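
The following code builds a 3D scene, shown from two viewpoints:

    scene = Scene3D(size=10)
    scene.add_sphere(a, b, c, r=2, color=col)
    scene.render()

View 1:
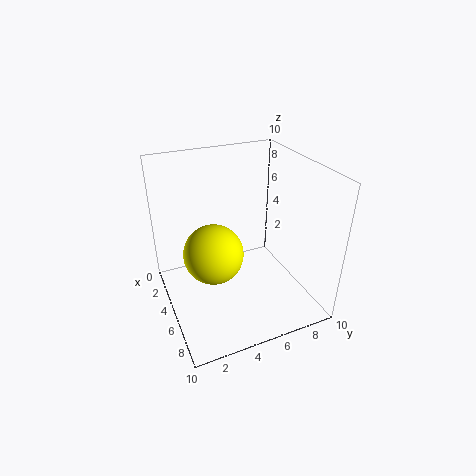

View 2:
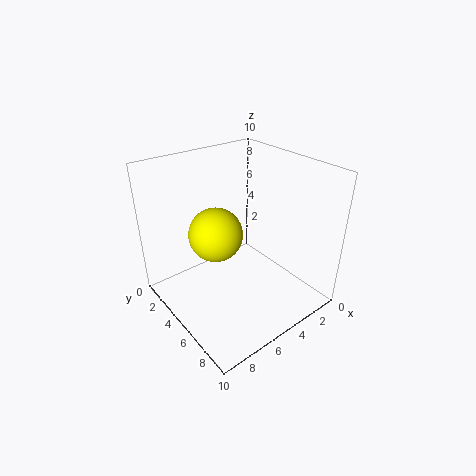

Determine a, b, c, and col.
a = 5.5
b = 3
c = 4.5
col = 'yellow'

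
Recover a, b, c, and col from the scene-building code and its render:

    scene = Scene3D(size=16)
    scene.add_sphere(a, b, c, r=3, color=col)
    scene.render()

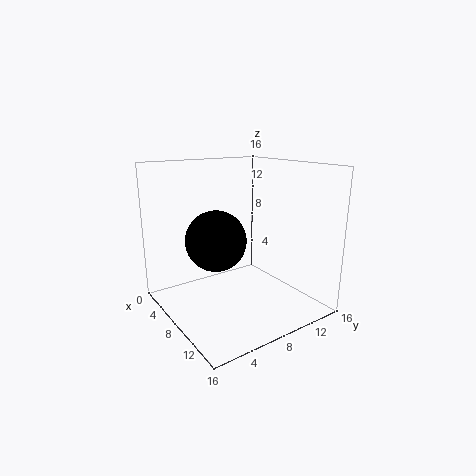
a = 10
b = 4
c = 9
col = 'black'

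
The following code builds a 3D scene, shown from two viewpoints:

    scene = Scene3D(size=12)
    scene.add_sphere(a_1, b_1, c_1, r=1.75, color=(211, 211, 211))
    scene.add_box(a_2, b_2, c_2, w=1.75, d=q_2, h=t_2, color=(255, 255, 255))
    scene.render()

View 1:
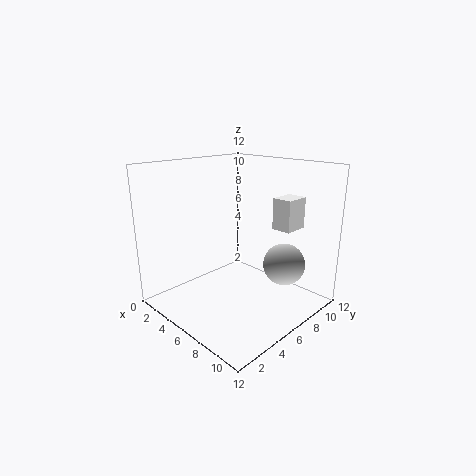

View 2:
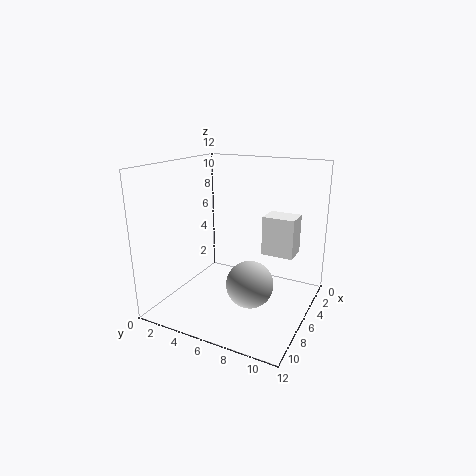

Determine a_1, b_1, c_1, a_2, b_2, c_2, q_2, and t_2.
a_1 = 9, b_1 = 8.5, c_1 = 3.75, a_2 = 7, b_2 = 9.25, c_2 = 6.25, q_2 = 2.25, t_2 = 2.75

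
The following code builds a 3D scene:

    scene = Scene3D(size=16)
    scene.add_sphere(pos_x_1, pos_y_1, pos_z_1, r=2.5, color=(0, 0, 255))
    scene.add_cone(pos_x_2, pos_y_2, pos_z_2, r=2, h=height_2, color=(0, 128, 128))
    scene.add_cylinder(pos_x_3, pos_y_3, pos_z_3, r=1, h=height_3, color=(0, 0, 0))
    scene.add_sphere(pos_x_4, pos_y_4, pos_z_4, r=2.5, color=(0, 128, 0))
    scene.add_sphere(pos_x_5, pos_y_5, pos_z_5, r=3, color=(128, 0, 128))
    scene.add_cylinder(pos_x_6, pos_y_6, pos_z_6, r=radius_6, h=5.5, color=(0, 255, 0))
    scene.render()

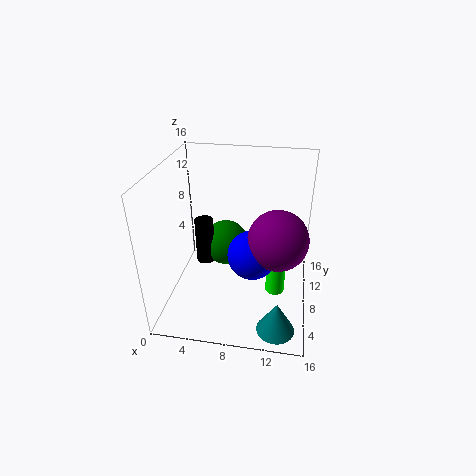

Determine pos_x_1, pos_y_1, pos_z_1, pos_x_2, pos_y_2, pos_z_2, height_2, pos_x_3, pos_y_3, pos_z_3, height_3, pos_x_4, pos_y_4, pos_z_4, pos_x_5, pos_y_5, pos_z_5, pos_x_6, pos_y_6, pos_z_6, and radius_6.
pos_x_1 = 10; pos_y_1 = 5; pos_z_1 = 8; pos_x_2 = 13; pos_y_2 = 2.5; pos_z_2 = 0.5; height_2 = 3.5; pos_x_3 = 4.5; pos_y_3 = 7; pos_z_3 = 5.5; height_3 = 5; pos_x_4 = 6.5; pos_y_4 = 8.5; pos_z_4 = 7; pos_x_5 = 12.5; pos_y_5 = 5; pos_z_5 = 10; pos_x_6 = 12.5; pos_y_6 = 5.5; pos_z_6 = 3.5; radius_6 = 1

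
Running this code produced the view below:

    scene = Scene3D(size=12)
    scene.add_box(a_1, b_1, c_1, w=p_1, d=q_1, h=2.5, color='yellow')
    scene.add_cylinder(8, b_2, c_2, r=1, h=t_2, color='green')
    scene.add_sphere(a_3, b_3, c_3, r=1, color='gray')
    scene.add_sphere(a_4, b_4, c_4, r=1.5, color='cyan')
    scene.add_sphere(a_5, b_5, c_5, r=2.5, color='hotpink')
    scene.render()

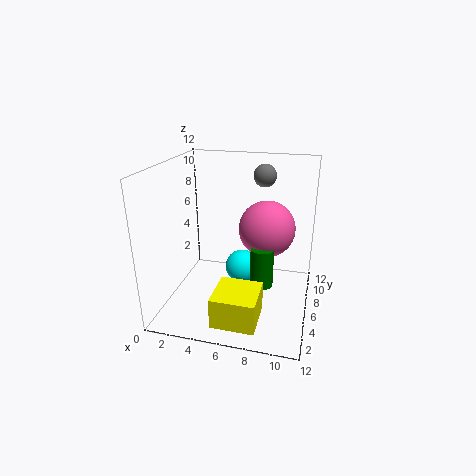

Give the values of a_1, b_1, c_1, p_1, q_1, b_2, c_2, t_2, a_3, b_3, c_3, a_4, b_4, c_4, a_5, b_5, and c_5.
a_1 = 5; b_1 = 1; c_1 = 0.5; p_1 = 3.5; q_1 = 3.5; b_2 = 6.5; c_2 = 1.5; t_2 = 3.5; a_3 = 7.5; b_3 = 9.5; c_3 = 10.5; a_4 = 6; b_4 = 7.5; c_4 = 2.5; a_5 = 8; b_5 = 8.5; c_5 = 6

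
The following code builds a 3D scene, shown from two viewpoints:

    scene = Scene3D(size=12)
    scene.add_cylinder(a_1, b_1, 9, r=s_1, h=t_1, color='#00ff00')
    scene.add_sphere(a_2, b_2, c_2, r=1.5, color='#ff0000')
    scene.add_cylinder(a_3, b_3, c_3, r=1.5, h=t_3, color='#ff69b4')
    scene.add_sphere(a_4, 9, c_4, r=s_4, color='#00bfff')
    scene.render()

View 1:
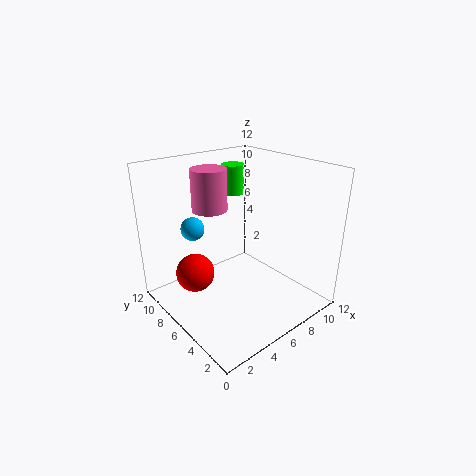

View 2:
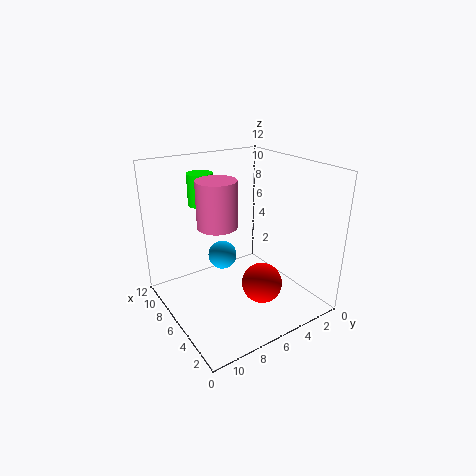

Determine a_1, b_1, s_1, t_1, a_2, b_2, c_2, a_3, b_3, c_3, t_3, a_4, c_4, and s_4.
a_1 = 7.5, b_1 = 8.5, s_1 = 1, t_1 = 2.5, a_2 = 2, b_2 = 6.5, c_2 = 4, a_3 = 5, b_3 = 8.5, c_3 = 8, t_3 = 3.5, a_4 = 3.5, c_4 = 6.5, s_4 = 1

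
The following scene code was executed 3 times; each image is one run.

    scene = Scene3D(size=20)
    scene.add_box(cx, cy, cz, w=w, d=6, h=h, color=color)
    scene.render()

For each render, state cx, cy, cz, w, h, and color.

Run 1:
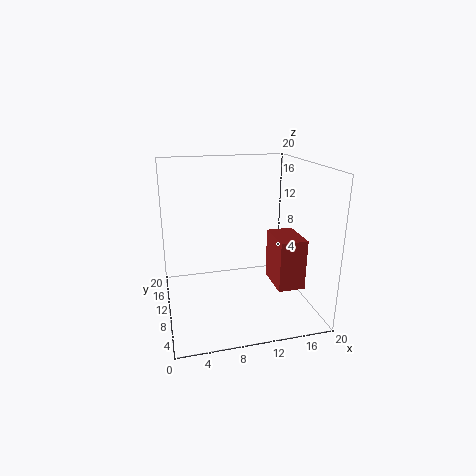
cx = 15.5; cy = 7.5; cz = 2; w = 4; h = 7.5; color = 'brown'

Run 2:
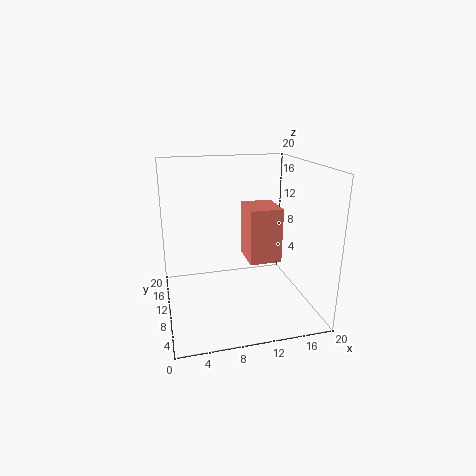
cx = 12.5; cy = 12; cz = 4.5; w = 5; h = 8.5; color = 'salmon'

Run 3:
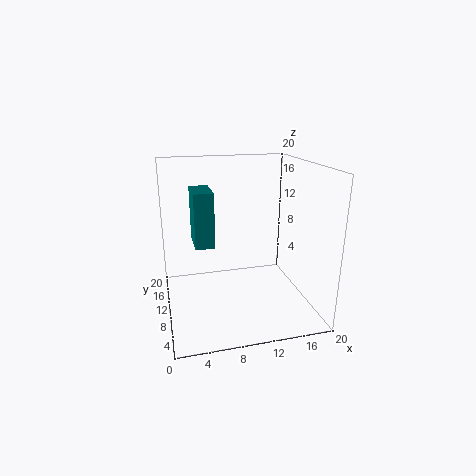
cx = 4.5; cy = 14; cz = 7; w = 3; h = 8.5; color = 'teal'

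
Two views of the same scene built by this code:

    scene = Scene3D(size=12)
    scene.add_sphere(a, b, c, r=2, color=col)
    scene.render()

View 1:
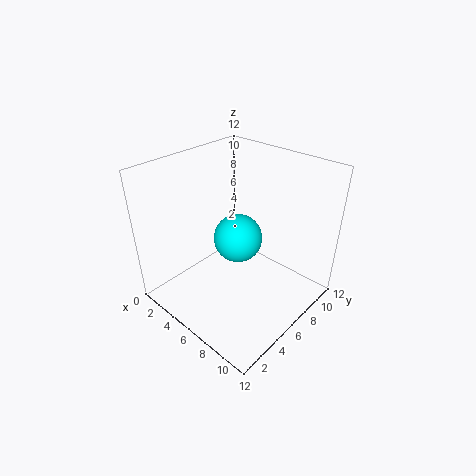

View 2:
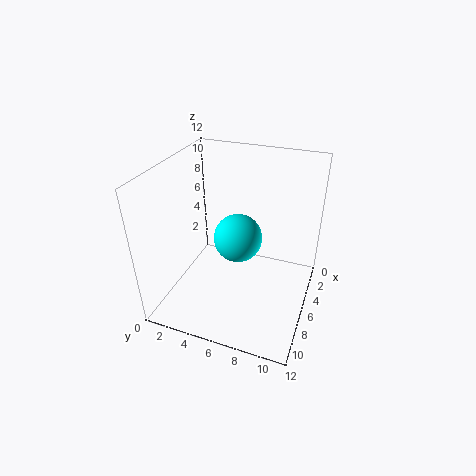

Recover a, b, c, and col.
a = 6; b = 6; c = 6; col = 'cyan'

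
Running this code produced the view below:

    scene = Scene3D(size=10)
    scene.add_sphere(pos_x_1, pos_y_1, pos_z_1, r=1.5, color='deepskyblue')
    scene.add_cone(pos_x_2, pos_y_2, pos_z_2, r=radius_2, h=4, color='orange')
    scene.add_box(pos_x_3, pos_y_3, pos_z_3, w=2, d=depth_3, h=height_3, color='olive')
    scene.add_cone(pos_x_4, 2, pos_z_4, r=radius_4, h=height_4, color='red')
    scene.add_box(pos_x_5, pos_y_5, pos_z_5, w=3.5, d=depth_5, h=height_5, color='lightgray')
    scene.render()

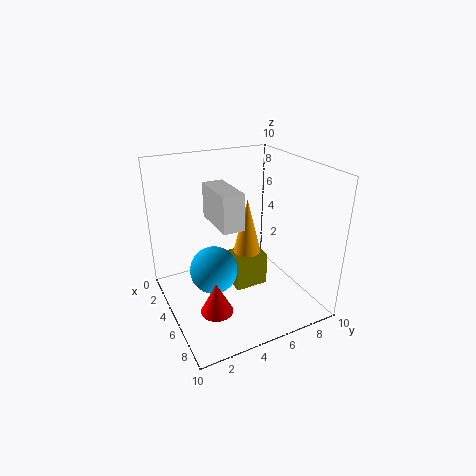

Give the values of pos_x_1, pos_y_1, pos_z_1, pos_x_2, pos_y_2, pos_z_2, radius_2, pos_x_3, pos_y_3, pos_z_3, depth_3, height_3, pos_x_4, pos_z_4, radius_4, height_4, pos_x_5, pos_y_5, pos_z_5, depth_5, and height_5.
pos_x_1 = 6.5
pos_y_1 = 2.5
pos_z_1 = 4
pos_x_2 = 4.5
pos_y_2 = 6
pos_z_2 = 3.5
radius_2 = 1
pos_x_3 = 3
pos_y_3 = 5
pos_z_3 = 0.5
depth_3 = 2.5
height_3 = 2.5
pos_x_4 = 8
pos_z_4 = 2
radius_4 = 1
height_4 = 2
pos_x_5 = 2.5
pos_y_5 = 3.5
pos_z_5 = 6
depth_5 = 1.5
height_5 = 2.5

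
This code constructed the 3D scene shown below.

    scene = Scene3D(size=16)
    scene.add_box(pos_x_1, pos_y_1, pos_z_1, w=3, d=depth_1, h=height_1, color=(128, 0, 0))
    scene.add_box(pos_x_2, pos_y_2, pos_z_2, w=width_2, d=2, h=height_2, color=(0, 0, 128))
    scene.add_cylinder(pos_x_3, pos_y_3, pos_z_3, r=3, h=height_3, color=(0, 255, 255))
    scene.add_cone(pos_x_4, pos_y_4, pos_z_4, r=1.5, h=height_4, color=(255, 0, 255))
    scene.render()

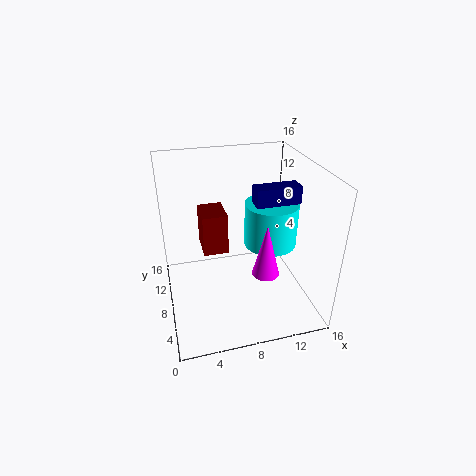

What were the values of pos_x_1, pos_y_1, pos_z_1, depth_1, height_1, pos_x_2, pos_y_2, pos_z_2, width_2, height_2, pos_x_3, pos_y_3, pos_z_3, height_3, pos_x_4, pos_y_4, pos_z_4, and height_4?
pos_x_1 = 4.5, pos_y_1 = 10.5, pos_z_1 = 4.5, depth_1 = 4, height_1 = 5, pos_x_2 = 10, pos_y_2 = 7.5, pos_z_2 = 11.5, width_2 = 5, height_2 = 2, pos_x_3 = 12, pos_y_3 = 8.5, pos_z_3 = 6.5, height_3 = 5, pos_x_4 = 10.5, pos_y_4 = 5.5, pos_z_4 = 4.5, height_4 = 6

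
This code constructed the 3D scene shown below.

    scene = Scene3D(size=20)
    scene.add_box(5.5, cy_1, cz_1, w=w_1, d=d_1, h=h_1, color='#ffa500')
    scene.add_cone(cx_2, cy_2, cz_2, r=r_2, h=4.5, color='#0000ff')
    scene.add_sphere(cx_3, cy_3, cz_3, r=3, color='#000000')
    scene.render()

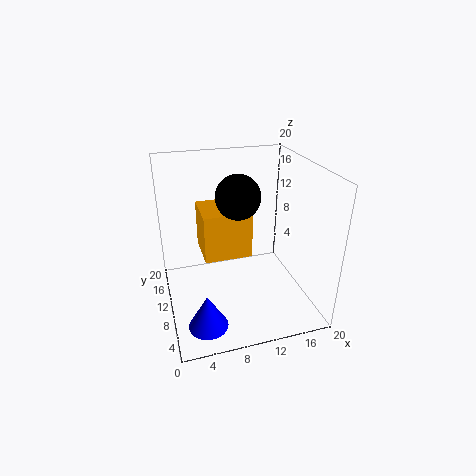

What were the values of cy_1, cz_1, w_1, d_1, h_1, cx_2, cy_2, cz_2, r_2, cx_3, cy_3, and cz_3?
cy_1 = 11
cz_1 = 6
w_1 = 7
d_1 = 6.5
h_1 = 7
cx_2 = 4
cy_2 = 3
cz_2 = 2
r_2 = 2.5
cx_3 = 10
cy_3 = 10
cz_3 = 16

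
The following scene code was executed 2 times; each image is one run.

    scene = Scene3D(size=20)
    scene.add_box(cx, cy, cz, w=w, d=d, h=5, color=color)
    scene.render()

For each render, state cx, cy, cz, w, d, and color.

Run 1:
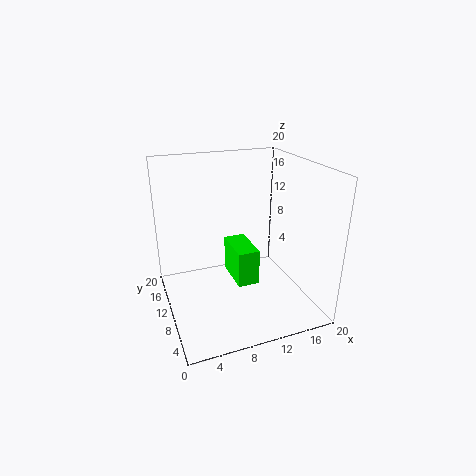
cx = 9; cy = 7; cz = 4; w = 3; d = 6; color = 'lime'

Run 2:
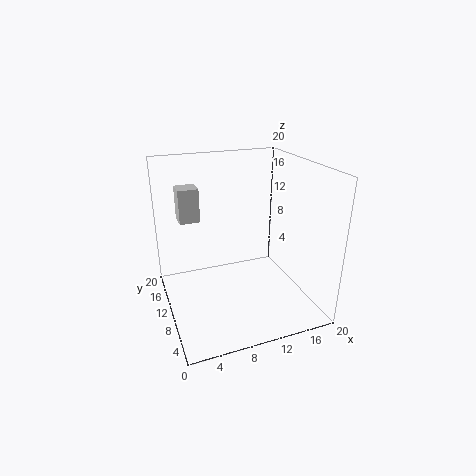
cx = 3; cy = 15; cz = 11; w = 3; d = 3; color = 'lightgray'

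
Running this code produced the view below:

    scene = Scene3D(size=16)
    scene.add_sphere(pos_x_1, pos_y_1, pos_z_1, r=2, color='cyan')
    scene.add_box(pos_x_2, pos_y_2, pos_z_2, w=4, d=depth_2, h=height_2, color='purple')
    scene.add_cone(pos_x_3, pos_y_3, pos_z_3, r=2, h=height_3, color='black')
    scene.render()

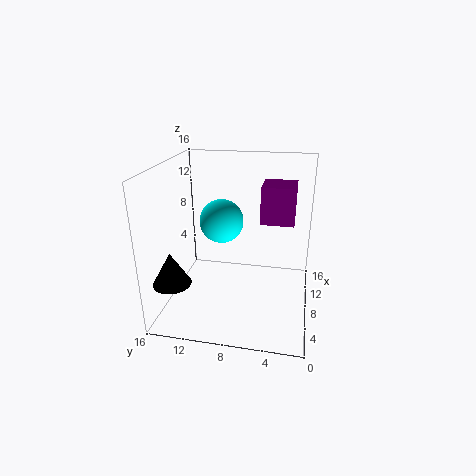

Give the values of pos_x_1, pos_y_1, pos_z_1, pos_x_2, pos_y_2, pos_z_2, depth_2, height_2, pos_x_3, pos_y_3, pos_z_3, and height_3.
pos_x_1 = 3; pos_y_1 = 8.5; pos_z_1 = 12; pos_x_2 = 11; pos_y_2 = 2; pos_z_2 = 8.5; depth_2 = 4; height_2 = 4.5; pos_x_3 = 3; pos_y_3 = 14; pos_z_3 = 4.5; height_3 = 3.5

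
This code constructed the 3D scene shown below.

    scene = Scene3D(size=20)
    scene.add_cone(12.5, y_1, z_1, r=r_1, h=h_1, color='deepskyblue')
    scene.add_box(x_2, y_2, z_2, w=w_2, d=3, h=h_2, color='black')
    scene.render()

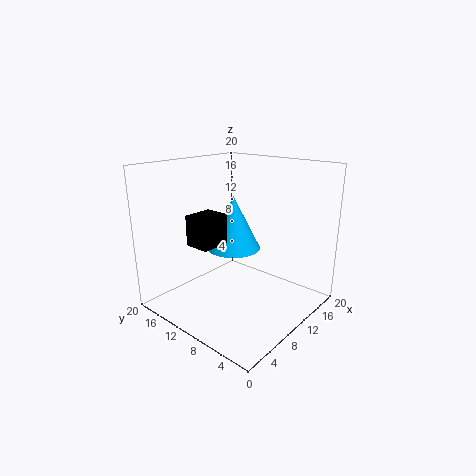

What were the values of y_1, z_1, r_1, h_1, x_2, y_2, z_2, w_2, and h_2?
y_1 = 13; z_1 = 7; r_1 = 4; h_1 = 8; x_2 = 0.5; y_2 = 6.5; z_2 = 12; w_2 = 3.5; h_2 = 3.5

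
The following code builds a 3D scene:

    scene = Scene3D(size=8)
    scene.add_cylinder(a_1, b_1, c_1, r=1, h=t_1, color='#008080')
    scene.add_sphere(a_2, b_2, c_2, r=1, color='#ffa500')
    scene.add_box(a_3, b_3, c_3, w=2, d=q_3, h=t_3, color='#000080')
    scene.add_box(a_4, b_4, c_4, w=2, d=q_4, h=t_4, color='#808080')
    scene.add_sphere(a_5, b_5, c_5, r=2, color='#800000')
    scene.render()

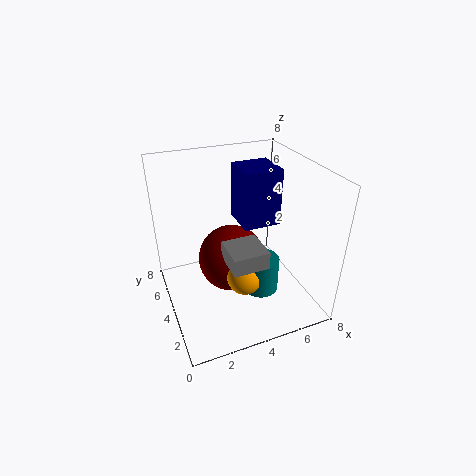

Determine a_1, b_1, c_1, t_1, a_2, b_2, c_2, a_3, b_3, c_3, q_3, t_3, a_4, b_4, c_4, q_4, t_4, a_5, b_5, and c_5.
a_1 = 5, b_1 = 3, c_1 = 1, t_1 = 2, a_2 = 4, b_2 = 3, c_2 = 2, a_3 = 4, b_3 = 3, c_3 = 5, q_3 = 2, t_3 = 3, a_4 = 3, b_4 = 2, c_4 = 3, q_4 = 2, t_4 = 1, a_5 = 4, b_5 = 5, c_5 = 2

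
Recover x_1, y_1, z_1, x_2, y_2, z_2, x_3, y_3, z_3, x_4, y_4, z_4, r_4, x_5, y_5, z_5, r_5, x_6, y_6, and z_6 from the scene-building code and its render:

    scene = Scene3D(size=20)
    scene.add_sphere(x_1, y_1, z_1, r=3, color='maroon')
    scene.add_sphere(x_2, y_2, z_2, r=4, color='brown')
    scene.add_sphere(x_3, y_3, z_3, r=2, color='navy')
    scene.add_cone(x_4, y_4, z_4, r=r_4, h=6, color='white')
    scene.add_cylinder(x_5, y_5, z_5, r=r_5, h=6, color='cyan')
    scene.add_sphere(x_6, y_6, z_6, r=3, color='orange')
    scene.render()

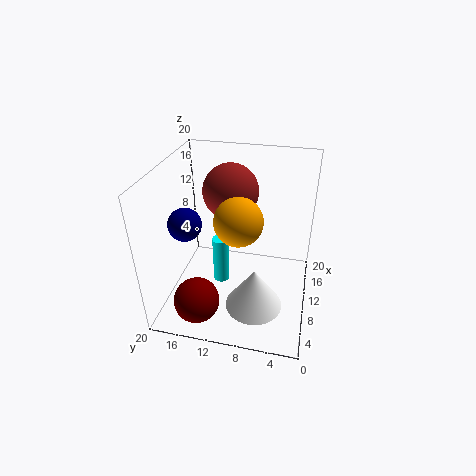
x_1 = 3
y_1 = 14
z_1 = 4
x_2 = 14
y_2 = 12
z_2 = 15
x_3 = 4
y_3 = 15
z_3 = 15
x_4 = 7
y_4 = 7
z_4 = 1
r_4 = 4
x_5 = 5
y_5 = 11
z_5 = 7
r_5 = 1
x_6 = 6
y_6 = 9
z_6 = 15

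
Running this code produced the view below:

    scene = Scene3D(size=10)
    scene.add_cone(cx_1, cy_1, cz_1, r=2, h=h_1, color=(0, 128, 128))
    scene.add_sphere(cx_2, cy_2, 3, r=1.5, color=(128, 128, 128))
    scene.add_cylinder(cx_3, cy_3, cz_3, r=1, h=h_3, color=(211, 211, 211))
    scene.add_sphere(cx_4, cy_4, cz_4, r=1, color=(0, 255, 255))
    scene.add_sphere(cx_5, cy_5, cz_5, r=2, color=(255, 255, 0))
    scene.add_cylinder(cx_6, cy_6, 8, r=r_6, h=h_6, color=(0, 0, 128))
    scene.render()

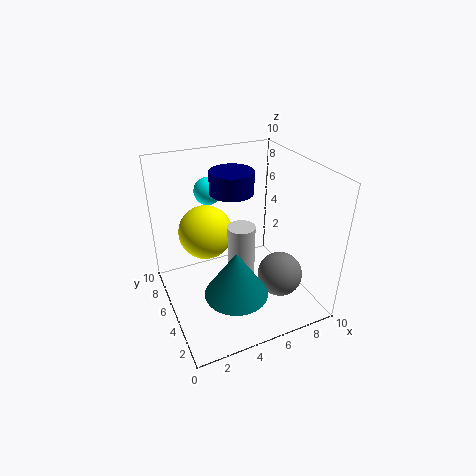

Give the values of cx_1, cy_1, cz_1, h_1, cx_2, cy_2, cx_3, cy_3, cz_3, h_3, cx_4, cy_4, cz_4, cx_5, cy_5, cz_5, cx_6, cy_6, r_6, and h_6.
cx_1 = 3.5, cy_1 = 2, cz_1 = 3, h_1 = 3, cx_2 = 7, cy_2 = 2.5, cx_3 = 5.5, cy_3 = 5.5, cz_3 = 1, h_3 = 4.5, cx_4 = 4, cy_4 = 8, cz_4 = 7.5, cx_5 = 3.5, cy_5 = 7.5, cz_5 = 4.5, cx_6 = 5, cy_6 = 6, r_6 = 1.5, h_6 = 1.5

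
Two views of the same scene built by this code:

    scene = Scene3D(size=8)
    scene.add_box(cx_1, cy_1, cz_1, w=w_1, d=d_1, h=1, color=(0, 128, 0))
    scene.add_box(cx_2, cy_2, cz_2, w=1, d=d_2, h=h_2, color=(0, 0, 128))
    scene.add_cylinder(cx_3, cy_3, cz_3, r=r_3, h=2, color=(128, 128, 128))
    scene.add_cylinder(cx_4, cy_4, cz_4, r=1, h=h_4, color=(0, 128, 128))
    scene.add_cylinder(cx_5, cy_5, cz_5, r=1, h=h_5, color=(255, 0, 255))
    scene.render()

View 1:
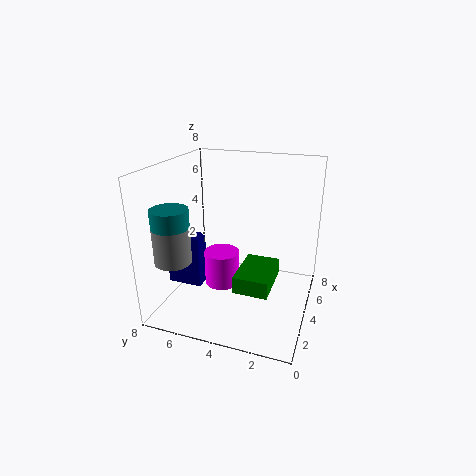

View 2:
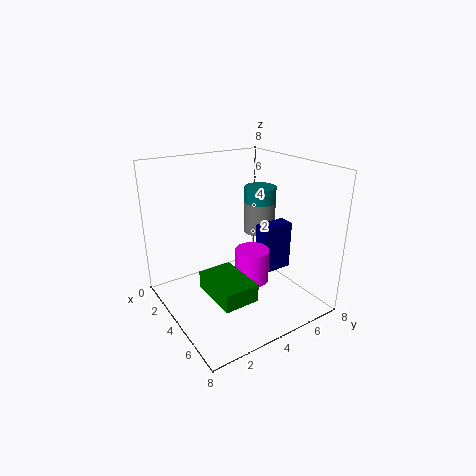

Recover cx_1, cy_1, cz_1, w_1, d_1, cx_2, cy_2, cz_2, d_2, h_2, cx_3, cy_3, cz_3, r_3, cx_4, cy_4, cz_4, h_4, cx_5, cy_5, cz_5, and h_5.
cx_1 = 3
cy_1 = 2
cz_1 = 1
w_1 = 3
d_1 = 2
cx_2 = 3
cy_2 = 6
cz_2 = 1
d_2 = 2
h_2 = 3
cx_3 = 2
cy_3 = 7
cz_3 = 3
r_3 = 1
cx_4 = 2
cy_4 = 7
cz_4 = 3
h_4 = 3
cx_5 = 4
cy_5 = 5
cz_5 = 1
h_5 = 2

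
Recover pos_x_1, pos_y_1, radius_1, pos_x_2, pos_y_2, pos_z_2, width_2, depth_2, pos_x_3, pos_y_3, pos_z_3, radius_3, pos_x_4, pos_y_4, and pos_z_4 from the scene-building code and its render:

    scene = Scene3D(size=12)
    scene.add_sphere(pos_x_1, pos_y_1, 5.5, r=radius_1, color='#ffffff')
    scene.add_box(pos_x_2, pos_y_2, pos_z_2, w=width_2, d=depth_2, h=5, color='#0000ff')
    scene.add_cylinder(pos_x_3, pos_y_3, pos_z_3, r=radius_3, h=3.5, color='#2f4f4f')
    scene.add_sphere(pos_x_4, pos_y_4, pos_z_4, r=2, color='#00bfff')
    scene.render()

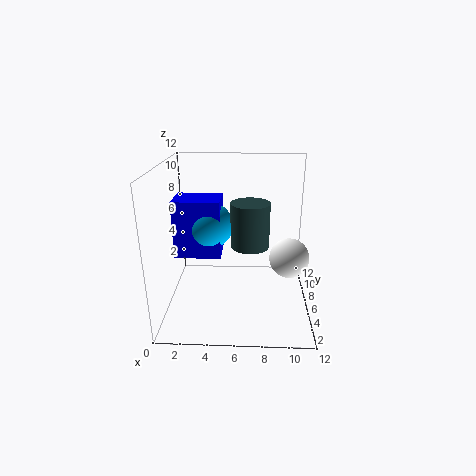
pos_x_1 = 10; pos_y_1 = 3.5; radius_1 = 1.5; pos_x_2 = 0.5; pos_y_2 = 6; pos_z_2 = 4; width_2 = 4; depth_2 = 3; pos_x_3 = 7; pos_y_3 = 4.5; pos_z_3 = 6; radius_3 = 1.5; pos_x_4 = 3.5; pos_y_4 = 7.5; pos_z_4 = 6.5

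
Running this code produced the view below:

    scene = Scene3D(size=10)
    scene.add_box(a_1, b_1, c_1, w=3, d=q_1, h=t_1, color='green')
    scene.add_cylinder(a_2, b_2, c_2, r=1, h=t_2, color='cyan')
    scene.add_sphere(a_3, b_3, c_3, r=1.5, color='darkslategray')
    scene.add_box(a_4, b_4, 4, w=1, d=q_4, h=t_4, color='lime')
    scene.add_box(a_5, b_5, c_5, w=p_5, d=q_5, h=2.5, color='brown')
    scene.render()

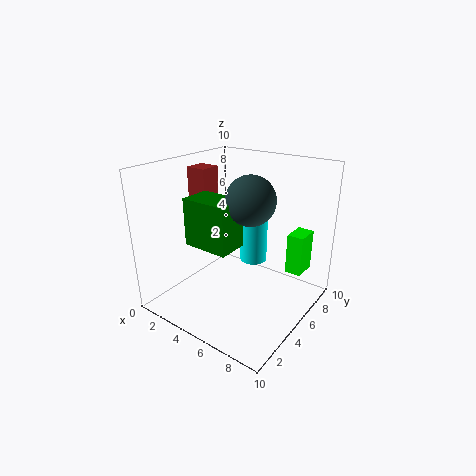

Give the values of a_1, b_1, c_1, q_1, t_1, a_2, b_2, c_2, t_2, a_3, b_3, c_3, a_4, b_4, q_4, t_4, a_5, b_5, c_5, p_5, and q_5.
a_1 = 3.5, b_1 = 1.5, c_1 = 5.5, q_1 = 2, t_1 = 3, a_2 = 5, b_2 = 7, c_2 = 2.5, t_2 = 5, a_3 = 7, b_3 = 3.5, c_3 = 8.5, a_4 = 9, b_4 = 4.5, q_4 = 1.5, t_4 = 2.5, a_5 = 1, b_5 = 4.5, c_5 = 7, p_5 = 1.5, q_5 = 1.5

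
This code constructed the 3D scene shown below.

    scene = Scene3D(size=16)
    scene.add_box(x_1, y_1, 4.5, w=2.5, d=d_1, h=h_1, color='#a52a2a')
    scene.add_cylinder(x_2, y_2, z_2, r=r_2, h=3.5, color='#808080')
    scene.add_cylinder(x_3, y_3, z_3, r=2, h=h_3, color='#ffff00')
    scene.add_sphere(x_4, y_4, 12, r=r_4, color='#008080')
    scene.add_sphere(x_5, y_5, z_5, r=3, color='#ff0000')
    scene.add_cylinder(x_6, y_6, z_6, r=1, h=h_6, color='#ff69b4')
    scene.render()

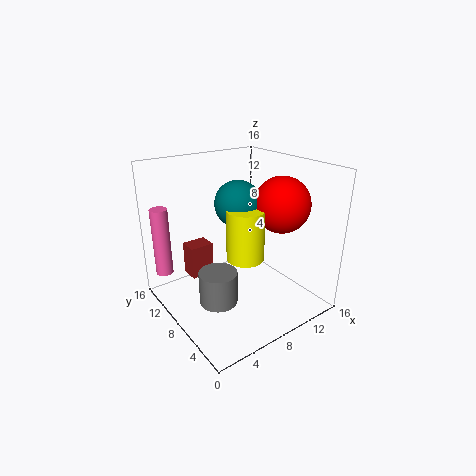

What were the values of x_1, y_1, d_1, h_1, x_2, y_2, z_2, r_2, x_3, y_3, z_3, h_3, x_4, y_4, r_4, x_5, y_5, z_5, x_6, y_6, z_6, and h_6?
x_1 = 2.5; y_1 = 8.5; d_1 = 2; h_1 = 3.5; x_2 = 4; y_2 = 6; z_2 = 2.5; r_2 = 2; x_3 = 7.5; y_3 = 6; z_3 = 6.5; h_3 = 5.5; x_4 = 8; y_4 = 8; r_4 = 2.5; x_5 = 11.5; y_5 = 5; z_5 = 12; x_6 = 1.5; y_6 = 14; z_6 = 3; h_6 = 8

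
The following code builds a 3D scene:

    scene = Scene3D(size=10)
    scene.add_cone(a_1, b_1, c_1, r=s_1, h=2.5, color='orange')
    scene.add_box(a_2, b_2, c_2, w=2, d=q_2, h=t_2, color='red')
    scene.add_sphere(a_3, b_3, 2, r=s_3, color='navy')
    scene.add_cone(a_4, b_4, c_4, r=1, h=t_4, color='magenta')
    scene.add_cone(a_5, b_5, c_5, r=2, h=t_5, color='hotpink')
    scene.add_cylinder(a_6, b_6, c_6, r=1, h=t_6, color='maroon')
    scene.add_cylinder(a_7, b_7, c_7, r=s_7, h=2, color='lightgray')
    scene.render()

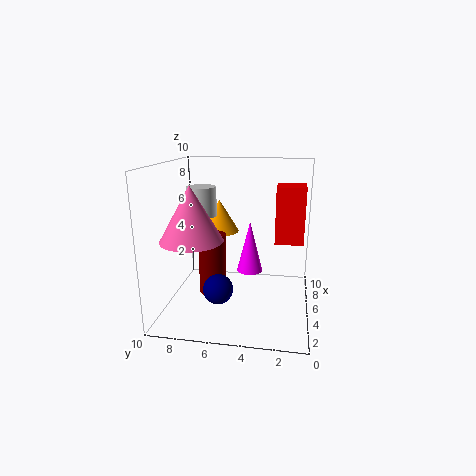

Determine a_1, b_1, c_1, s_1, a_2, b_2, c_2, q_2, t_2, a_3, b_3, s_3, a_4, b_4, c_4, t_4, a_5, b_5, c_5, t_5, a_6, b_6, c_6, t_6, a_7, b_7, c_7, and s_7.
a_1 = 8
b_1 = 7
c_1 = 4.5
s_1 = 1.5
a_2 = 5.5
b_2 = 0.5
c_2 = 4.5
q_2 = 2
t_2 = 4
a_3 = 3
b_3 = 6
s_3 = 1
a_4 = 7.5
b_4 = 4.5
c_4 = 1.5
t_4 = 4
a_5 = 2.5
b_5 = 7.5
c_5 = 5.5
t_5 = 3.5
a_6 = 5.5
b_6 = 7
c_6 = 0.5
t_6 = 4.5
a_7 = 5
b_7 = 7.5
c_7 = 6.5
s_7 = 1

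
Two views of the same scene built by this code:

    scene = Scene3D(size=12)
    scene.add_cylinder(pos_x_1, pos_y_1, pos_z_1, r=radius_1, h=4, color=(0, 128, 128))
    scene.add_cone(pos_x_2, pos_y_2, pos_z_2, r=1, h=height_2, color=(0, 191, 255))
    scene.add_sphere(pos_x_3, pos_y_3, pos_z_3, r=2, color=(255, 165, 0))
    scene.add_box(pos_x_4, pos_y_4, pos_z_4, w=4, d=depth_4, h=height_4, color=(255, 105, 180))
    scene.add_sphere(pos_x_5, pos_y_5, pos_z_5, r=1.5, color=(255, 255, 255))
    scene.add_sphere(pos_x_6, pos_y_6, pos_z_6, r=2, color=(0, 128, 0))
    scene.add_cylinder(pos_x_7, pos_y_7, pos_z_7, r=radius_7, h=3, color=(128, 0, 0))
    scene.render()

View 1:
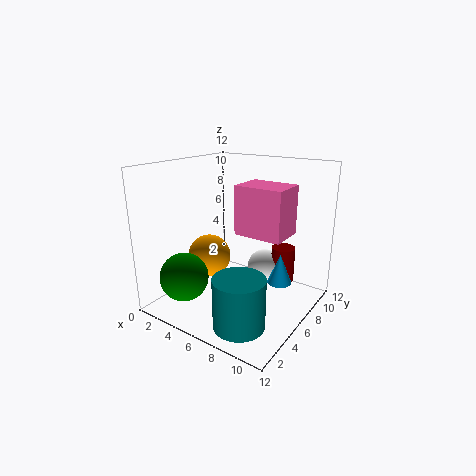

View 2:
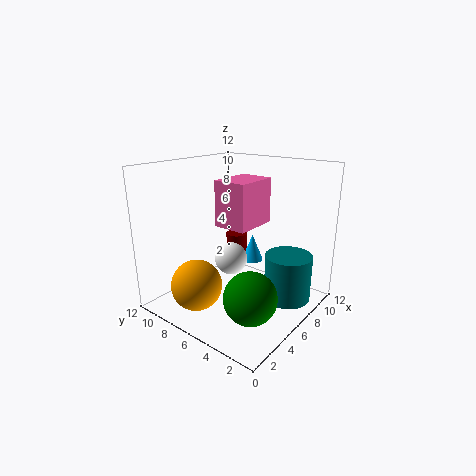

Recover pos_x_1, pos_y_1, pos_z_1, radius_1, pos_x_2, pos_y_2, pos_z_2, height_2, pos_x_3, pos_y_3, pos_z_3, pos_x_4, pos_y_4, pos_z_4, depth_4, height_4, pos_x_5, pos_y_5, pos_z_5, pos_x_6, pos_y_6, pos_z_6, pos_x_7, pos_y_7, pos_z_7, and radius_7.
pos_x_1 = 8.5, pos_y_1 = 2.5, pos_z_1 = 0.5, radius_1 = 2, pos_x_2 = 9.5, pos_y_2 = 7, pos_z_2 = 2.5, height_2 = 2.5, pos_x_3 = 2, pos_y_3 = 7, pos_z_3 = 3, pos_x_4 = 6, pos_y_4 = 5.5, pos_z_4 = 6.5, depth_4 = 3, height_4 = 4, pos_x_5 = 7.5, pos_y_5 = 8, pos_z_5 = 3, pos_x_6 = 3, pos_y_6 = 2.5, pos_z_6 = 3, pos_x_7 = 9, pos_y_7 = 8.5, pos_z_7 = 2, radius_7 = 1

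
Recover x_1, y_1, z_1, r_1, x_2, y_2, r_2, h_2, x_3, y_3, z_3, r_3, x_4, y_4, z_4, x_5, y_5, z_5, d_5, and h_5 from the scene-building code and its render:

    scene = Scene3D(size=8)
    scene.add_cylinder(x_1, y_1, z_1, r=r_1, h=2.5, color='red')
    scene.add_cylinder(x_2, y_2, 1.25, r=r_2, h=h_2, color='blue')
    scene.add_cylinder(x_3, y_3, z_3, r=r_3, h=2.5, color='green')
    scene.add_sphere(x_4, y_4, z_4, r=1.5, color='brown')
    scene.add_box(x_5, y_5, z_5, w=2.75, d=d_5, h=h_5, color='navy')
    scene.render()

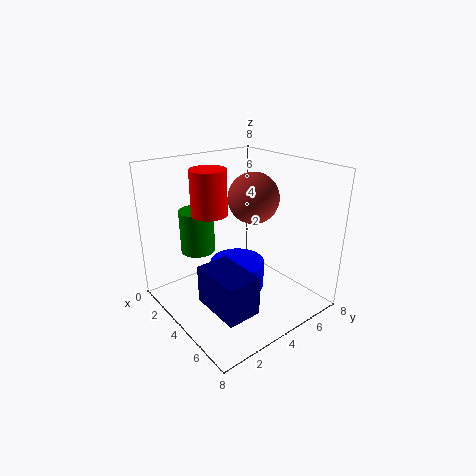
x_1 = 2.75; y_1 = 3; z_1 = 5.25; r_1 = 1; x_2 = 4.25; y_2 = 3.75; r_2 = 1.5; h_2 = 1.5; x_3 = 1.75; y_3 = 2.75; z_3 = 2.75; r_3 = 1; x_4 = 3.25; y_4 = 5.75; z_4 = 5.75; x_5 = 4.5; y_5 = 1; z_5 = 1.5; d_5 = 1.75; h_5 = 2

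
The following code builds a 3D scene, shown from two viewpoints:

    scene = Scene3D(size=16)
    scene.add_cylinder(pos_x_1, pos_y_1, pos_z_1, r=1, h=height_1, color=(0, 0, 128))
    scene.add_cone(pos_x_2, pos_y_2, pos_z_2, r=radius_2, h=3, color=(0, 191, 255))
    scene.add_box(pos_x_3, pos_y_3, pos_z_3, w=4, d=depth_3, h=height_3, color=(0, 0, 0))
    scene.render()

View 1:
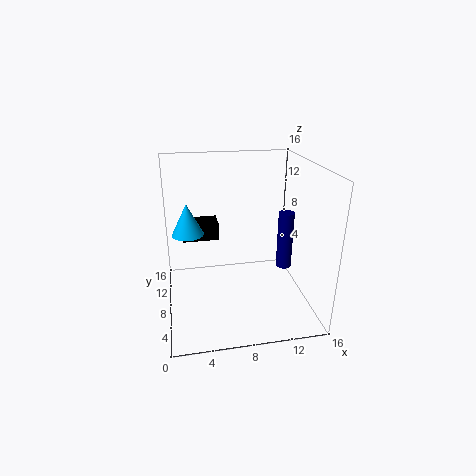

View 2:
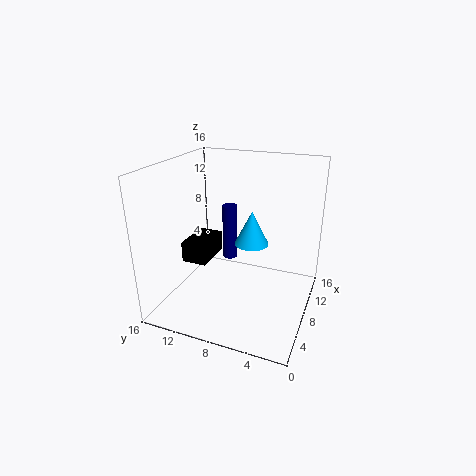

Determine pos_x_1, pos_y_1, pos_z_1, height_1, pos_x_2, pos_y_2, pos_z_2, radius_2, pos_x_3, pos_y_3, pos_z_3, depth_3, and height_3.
pos_x_1 = 15
pos_y_1 = 12
pos_z_1 = 1.5
height_1 = 7.5
pos_x_2 = 2.5
pos_y_2 = 4.5
pos_z_2 = 10.5
radius_2 = 1.5
pos_x_3 = 2
pos_y_3 = 9
pos_z_3 = 7.5
depth_3 = 2.5
height_3 = 2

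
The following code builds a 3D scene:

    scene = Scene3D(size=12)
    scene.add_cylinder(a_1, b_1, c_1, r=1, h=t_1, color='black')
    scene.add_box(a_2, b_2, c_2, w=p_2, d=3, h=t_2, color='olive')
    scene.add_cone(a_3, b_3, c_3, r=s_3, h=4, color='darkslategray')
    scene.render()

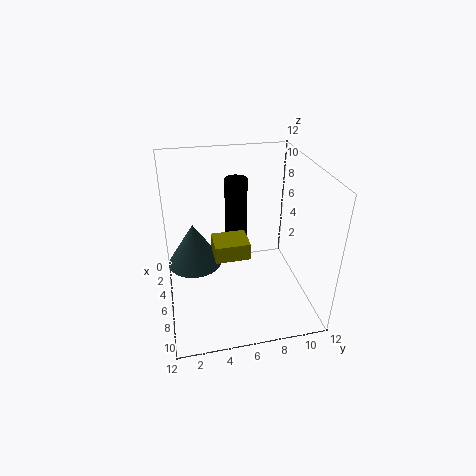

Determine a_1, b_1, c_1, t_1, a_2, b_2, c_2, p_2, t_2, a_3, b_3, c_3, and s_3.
a_1 = 3; b_1 = 6.5; c_1 = 4.5; t_1 = 5.5; a_2 = 4; b_2 = 4; c_2 = 4; p_2 = 2.5; t_2 = 1.5; a_3 = 3; b_3 = 2.5; c_3 = 2; s_3 = 2.5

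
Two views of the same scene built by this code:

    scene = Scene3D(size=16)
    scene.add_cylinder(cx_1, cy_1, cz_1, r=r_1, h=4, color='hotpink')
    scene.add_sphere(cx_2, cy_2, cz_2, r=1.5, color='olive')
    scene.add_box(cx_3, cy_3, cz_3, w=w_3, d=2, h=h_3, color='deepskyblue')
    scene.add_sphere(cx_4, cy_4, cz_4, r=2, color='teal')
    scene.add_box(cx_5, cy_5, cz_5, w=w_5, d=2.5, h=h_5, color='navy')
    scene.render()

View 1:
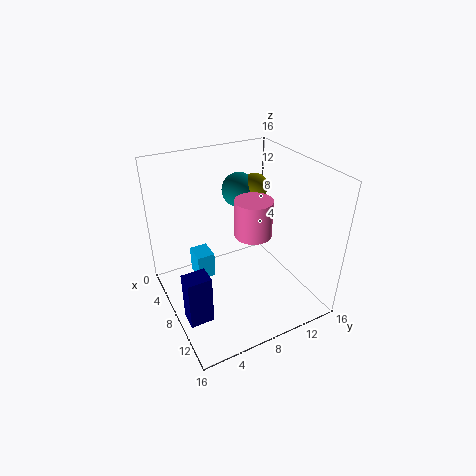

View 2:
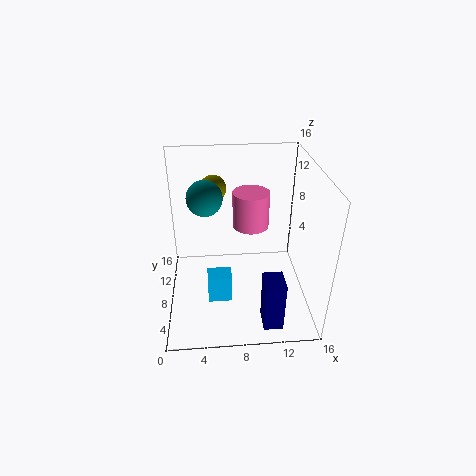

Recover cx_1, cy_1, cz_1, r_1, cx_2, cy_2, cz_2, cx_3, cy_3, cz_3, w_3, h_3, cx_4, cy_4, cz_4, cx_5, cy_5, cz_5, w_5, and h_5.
cx_1 = 9.5, cy_1 = 9, cz_1 = 9, r_1 = 2, cx_2 = 5.5, cy_2 = 11.5, cz_2 = 12.5, cx_3 = 4.5, cy_3 = 3.5, cz_3 = 3, w_3 = 2.5, h_3 = 3, cx_4 = 4.5, cy_4 = 10, cz_4 = 12, cx_5 = 10, cy_5 = 0.5, cz_5 = 1.5, w_5 = 2, h_5 = 5.5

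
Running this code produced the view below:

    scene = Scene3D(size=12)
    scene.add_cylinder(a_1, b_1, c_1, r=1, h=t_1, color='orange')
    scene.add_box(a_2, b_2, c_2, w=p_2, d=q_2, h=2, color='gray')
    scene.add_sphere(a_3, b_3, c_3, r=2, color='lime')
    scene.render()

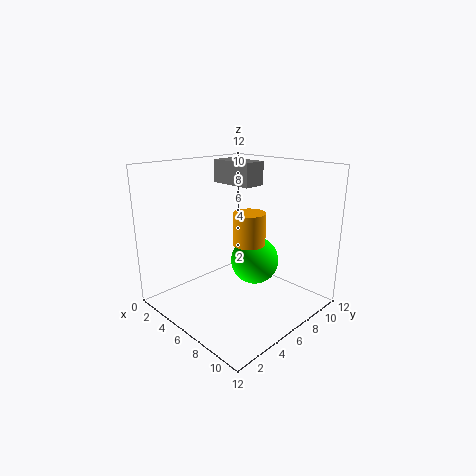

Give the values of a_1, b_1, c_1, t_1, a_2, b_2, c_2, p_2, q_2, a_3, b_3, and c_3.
a_1 = 11
b_1 = 2
c_1 = 8
t_1 = 2
a_2 = 2
b_2 = 7
c_2 = 10
p_2 = 4
q_2 = 2
a_3 = 7
b_3 = 7
c_3 = 4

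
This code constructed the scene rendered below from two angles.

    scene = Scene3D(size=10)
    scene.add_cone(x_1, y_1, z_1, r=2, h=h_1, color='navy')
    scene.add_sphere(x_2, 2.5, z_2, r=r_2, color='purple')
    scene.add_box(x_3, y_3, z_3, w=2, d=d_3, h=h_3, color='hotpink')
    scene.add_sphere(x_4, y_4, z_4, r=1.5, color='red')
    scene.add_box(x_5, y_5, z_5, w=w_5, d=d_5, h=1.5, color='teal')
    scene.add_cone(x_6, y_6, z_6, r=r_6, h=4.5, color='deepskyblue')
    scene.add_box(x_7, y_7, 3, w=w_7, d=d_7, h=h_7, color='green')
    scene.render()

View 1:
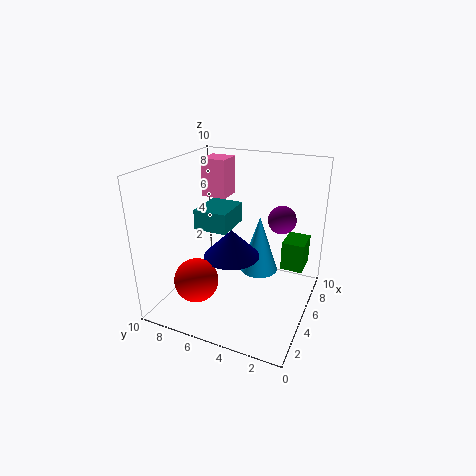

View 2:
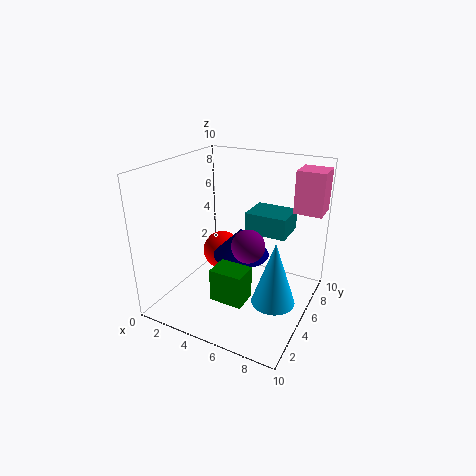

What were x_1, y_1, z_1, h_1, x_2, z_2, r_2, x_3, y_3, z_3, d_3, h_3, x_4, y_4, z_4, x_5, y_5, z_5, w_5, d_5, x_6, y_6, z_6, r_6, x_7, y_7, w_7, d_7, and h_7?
x_1 = 5; y_1 = 5.5; z_1 = 3.5; h_1 = 2; x_2 = 7; z_2 = 6; r_2 = 1; x_3 = 8; y_3 = 7.5; z_3 = 6.5; d_3 = 2; h_3 = 3; x_4 = 2.5; y_4 = 7; z_4 = 2.5; x_5 = 5; y_5 = 6; z_5 = 5; w_5 = 3; d_5 = 2.5; x_6 = 8; y_6 = 4.5; z_6 = 1; r_6 = 1.5; x_7 = 5.5; y_7 = 0.5; w_7 = 2; d_7 = 1.5; h_7 = 2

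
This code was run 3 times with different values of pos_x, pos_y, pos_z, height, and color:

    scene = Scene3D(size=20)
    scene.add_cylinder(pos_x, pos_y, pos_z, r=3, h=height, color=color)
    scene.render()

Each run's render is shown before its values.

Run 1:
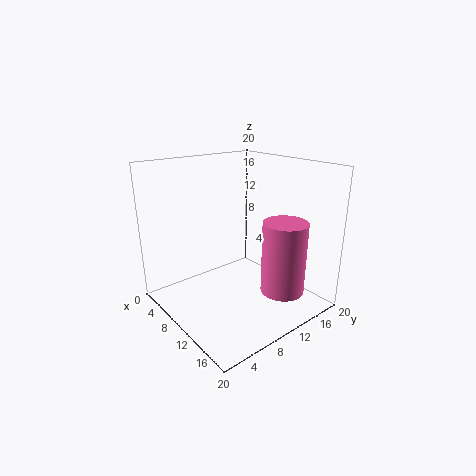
pos_x = 15.5, pos_y = 13.5, pos_z = 3, height = 10, color = 'hotpink'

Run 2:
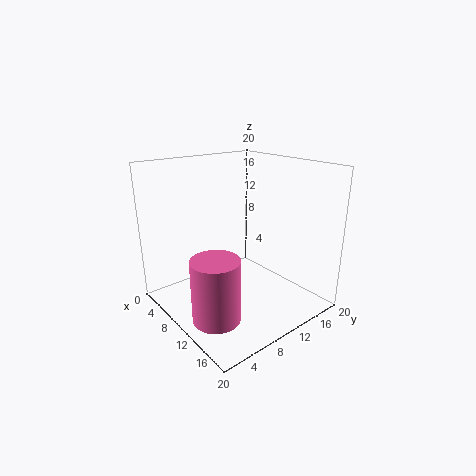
pos_x = 14.5, pos_y = 3, pos_z = 2.5, height = 8, color = 'hotpink'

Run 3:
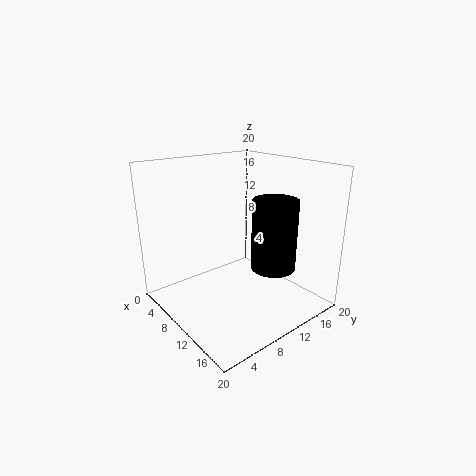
pos_x = 14.5, pos_y = 12.5, pos_z = 6.5, height = 9.5, color = 'black'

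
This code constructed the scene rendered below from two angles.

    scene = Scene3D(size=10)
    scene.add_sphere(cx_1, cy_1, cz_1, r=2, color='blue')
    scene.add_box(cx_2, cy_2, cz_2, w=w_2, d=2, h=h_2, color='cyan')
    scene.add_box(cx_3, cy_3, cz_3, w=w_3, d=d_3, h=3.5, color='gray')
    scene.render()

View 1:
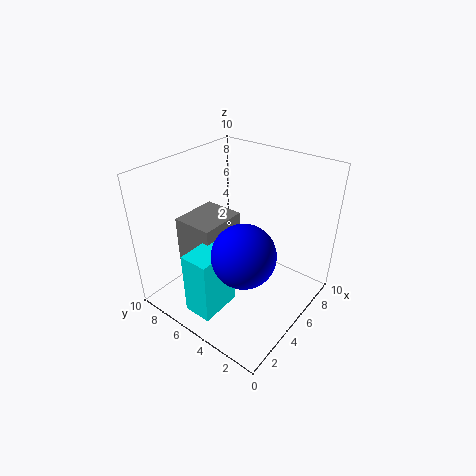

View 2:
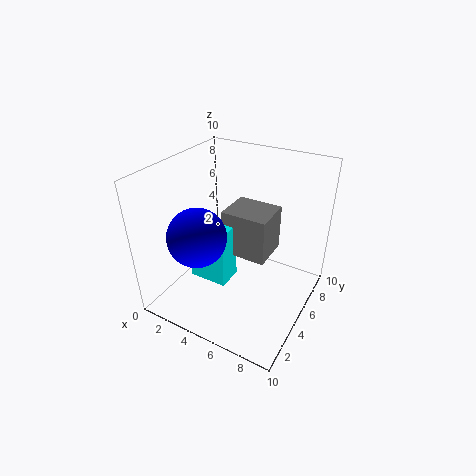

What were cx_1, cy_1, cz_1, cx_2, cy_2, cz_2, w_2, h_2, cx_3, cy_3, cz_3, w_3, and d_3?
cx_1 = 3; cy_1 = 3; cz_1 = 5.5; cx_2 = 1; cy_2 = 4.5; cz_2 = 0.5; w_2 = 3; h_2 = 4.5; cx_3 = 3; cy_3 = 6; cz_3 = 2.5; w_3 = 3.5; d_3 = 3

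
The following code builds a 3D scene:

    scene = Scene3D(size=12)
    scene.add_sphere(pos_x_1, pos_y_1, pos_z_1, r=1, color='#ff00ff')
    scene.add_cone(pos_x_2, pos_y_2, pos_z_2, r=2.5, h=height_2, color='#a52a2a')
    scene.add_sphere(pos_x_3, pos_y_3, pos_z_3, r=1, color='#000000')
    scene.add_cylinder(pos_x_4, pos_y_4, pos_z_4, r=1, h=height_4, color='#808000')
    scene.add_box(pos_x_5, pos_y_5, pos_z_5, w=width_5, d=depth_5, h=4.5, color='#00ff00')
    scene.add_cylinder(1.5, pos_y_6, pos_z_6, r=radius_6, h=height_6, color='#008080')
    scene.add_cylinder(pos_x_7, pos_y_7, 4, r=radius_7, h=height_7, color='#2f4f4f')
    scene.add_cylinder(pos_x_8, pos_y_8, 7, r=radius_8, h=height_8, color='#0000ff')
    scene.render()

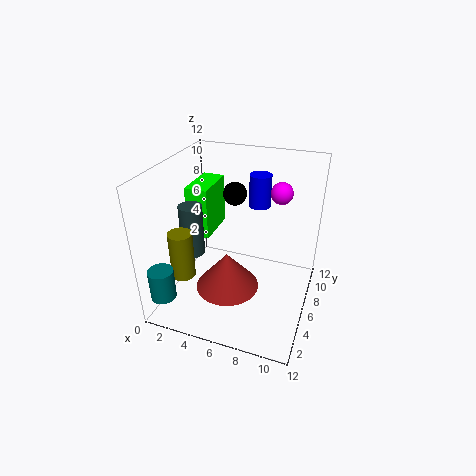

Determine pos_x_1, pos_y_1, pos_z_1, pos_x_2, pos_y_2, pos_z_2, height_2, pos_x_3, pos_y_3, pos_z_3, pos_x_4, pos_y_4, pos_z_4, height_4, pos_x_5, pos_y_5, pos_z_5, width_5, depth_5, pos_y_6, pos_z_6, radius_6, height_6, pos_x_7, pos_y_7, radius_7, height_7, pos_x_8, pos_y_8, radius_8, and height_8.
pos_x_1 = 8.5
pos_y_1 = 10.5
pos_z_1 = 8.5
pos_x_2 = 6
pos_y_2 = 3.5
pos_z_2 = 3
height_2 = 3
pos_x_3 = 5
pos_y_3 = 8
pos_z_3 = 9
pos_x_4 = 2
pos_y_4 = 3.5
pos_z_4 = 3
height_4 = 4
pos_x_5 = 1
pos_y_5 = 6.5
pos_z_5 = 5
width_5 = 2
depth_5 = 4
pos_y_6 = 1
pos_z_6 = 2.5
radius_6 = 1
height_6 = 2.5
pos_x_7 = 2
pos_y_7 = 5.5
radius_7 = 1
height_7 = 4.5
pos_x_8 = 6.5
pos_y_8 = 10.5
radius_8 = 1
height_8 = 3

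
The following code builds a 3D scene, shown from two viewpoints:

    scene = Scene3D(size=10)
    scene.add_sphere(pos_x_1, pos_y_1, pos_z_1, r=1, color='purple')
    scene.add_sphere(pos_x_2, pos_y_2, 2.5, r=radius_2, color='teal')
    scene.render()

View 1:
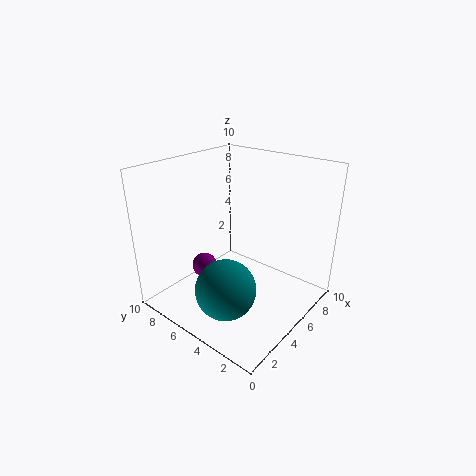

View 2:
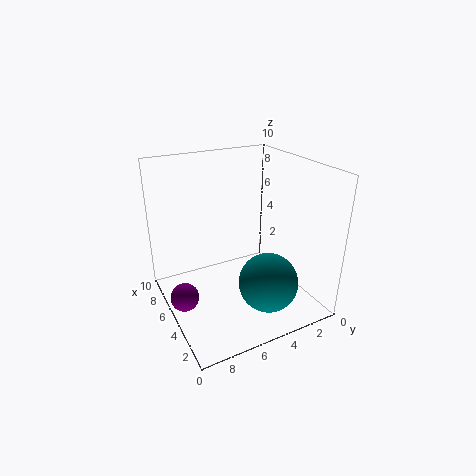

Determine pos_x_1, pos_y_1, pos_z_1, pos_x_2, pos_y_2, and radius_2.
pos_x_1 = 5.5
pos_y_1 = 9
pos_z_1 = 1
pos_x_2 = 2.5
pos_y_2 = 4
radius_2 = 2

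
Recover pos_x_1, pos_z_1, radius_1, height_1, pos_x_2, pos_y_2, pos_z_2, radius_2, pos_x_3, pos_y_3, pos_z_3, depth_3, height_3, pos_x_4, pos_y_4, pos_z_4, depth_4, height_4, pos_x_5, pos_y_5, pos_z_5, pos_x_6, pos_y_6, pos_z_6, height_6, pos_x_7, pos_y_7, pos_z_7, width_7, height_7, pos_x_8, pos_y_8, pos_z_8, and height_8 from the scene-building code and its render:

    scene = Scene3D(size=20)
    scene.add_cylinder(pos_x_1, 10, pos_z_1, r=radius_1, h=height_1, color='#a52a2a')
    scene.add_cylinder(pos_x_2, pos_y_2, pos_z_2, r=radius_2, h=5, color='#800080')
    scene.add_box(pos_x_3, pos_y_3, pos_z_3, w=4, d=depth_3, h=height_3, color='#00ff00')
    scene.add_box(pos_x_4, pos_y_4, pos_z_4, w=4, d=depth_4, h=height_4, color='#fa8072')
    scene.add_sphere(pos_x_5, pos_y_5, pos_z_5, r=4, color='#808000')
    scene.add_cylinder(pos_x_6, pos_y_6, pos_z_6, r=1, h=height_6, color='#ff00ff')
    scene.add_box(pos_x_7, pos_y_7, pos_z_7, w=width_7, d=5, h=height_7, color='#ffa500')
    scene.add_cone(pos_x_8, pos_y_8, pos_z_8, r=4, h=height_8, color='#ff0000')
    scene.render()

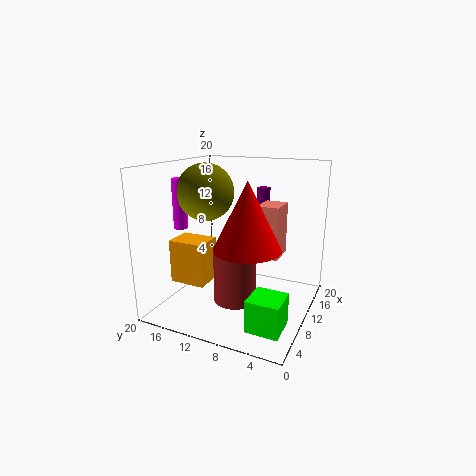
pos_x_1 = 9, pos_z_1 = 1, radius_1 = 3, height_1 = 8, pos_x_2 = 17, pos_y_2 = 9, pos_z_2 = 11, radius_2 = 1, pos_x_3 = 1, pos_y_3 = 1, pos_z_3 = 2, depth_3 = 4, height_3 = 4, pos_x_4 = 9, pos_y_4 = 4, pos_z_4 = 8, depth_4 = 3, height_4 = 7, pos_x_5 = 10, pos_y_5 = 15, pos_z_5 = 16, pos_x_6 = 8, pos_y_6 = 18, pos_z_6 = 11, height_6 = 7, pos_x_7 = 5, pos_y_7 = 13, pos_z_7 = 4, width_7 = 4, height_7 = 6, pos_x_8 = 4, pos_y_8 = 6, pos_z_8 = 11, height_8 = 8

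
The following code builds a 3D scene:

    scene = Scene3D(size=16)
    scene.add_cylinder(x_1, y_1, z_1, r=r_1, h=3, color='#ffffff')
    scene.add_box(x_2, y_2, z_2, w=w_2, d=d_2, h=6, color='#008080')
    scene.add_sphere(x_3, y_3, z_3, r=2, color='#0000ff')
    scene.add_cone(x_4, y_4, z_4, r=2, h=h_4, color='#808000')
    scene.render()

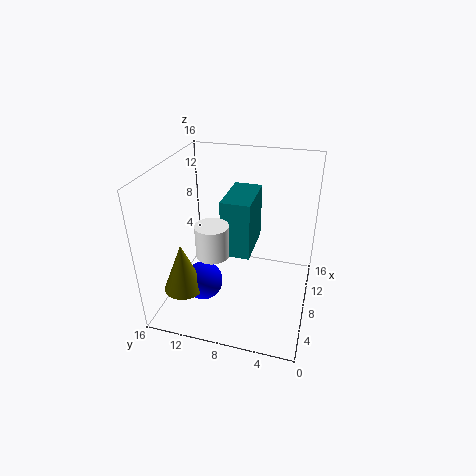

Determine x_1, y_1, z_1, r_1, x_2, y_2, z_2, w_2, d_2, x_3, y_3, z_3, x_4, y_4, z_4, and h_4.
x_1 = 1.5
y_1 = 8.5
z_1 = 10
r_1 = 1.5
x_2 = 5
y_2 = 6
z_2 = 7.5
w_2 = 5.5
d_2 = 3
x_3 = 3.5
y_3 = 10.5
z_3 = 5
x_4 = 2
y_4 = 12
z_4 = 5
h_4 = 5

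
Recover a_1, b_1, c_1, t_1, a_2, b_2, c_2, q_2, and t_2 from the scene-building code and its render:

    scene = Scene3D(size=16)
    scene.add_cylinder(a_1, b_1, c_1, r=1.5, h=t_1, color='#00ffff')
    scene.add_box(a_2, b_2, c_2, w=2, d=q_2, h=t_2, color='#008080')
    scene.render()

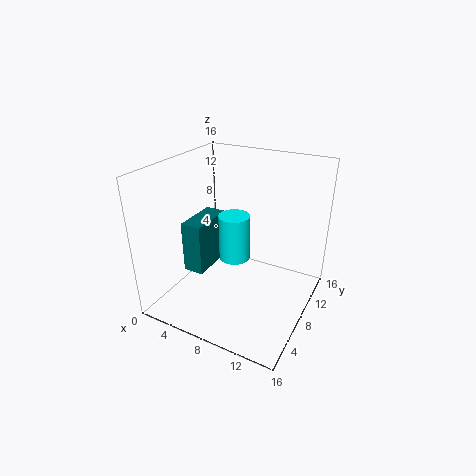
a_1 = 9.5, b_1 = 4.5, c_1 = 8, t_1 = 4.5, a_2 = 5.5, b_2 = 1.5, c_2 = 7, q_2 = 4.5, t_2 = 5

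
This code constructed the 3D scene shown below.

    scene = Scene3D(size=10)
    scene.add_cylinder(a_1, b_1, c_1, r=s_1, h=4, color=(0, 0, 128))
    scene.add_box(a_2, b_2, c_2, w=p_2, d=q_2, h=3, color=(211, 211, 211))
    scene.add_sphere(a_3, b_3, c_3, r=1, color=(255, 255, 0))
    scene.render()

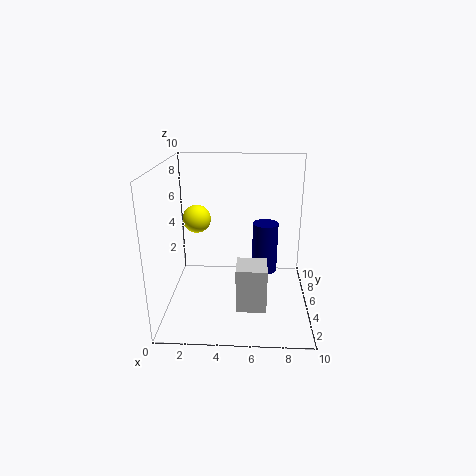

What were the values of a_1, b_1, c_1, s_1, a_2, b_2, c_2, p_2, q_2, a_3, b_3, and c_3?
a_1 = 7
b_1 = 8
c_1 = 1
s_1 = 1
a_2 = 5
b_2 = 2
c_2 = 1
p_2 = 2
q_2 = 2
a_3 = 2
b_3 = 6
c_3 = 6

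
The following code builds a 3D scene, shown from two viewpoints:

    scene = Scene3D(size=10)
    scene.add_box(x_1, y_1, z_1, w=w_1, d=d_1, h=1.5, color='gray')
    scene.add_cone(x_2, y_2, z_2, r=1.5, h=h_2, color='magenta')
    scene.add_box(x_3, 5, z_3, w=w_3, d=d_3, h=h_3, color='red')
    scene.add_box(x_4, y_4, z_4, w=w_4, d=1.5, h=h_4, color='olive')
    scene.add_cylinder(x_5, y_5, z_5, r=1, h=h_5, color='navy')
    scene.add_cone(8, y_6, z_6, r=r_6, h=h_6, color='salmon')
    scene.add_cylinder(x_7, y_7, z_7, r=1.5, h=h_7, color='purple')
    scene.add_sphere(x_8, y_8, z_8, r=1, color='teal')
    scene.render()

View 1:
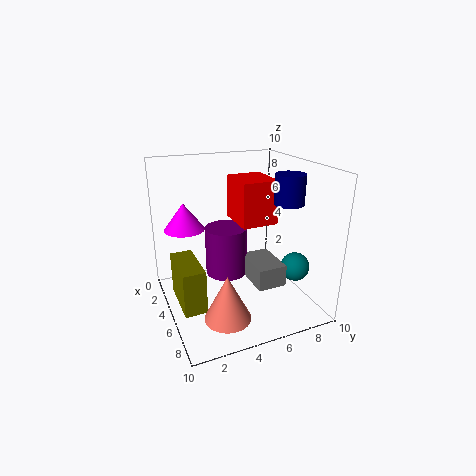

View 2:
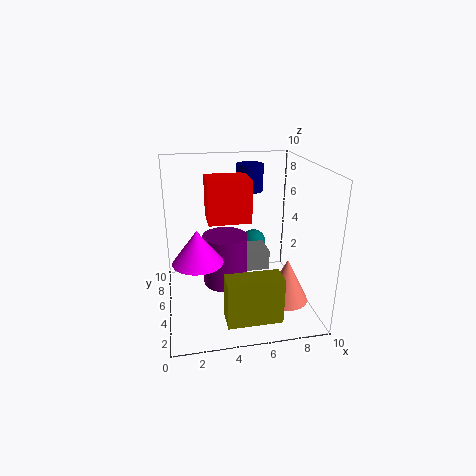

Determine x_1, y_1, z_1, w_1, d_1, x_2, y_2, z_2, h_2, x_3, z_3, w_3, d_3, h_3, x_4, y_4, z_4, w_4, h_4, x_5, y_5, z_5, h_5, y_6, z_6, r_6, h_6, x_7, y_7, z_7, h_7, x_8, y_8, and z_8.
x_1 = 4.5, y_1 = 5.5, z_1 = 2, w_1 = 3, d_1 = 2, x_2 = 2, y_2 = 2, z_2 = 5, h_2 = 2, x_3 = 3, z_3 = 6, w_3 = 3, d_3 = 2.5, h_3 = 3, x_4 = 3.5, y_4 = 0.5, z_4 = 1, w_4 = 3.5, h_4 = 3, x_5 = 6.5, y_5 = 8, z_5 = 7.5, h_5 = 2, y_6 = 3, z_6 = 1, r_6 = 1.5, h_6 = 3, x_7 = 4, y_7 = 4.5, z_7 = 2, h_7 = 3.5, x_8 = 7, y_8 = 8.5, z_8 = 3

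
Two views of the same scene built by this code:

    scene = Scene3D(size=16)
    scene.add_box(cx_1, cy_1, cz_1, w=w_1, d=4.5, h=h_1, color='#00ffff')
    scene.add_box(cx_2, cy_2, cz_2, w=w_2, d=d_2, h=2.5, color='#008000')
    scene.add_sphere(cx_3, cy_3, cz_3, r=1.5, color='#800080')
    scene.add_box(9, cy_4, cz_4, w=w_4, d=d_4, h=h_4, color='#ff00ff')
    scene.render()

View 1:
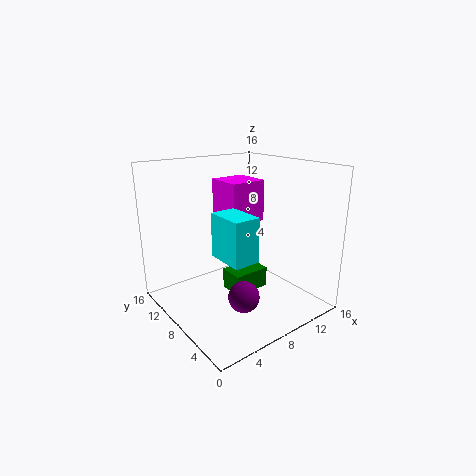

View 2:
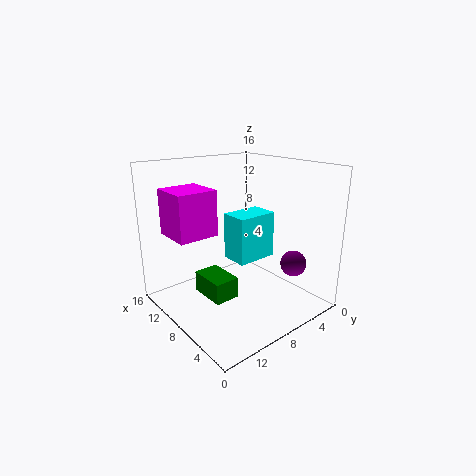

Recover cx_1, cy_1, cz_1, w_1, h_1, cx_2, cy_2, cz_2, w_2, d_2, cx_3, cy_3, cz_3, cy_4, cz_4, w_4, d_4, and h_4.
cx_1 = 5.5
cy_1 = 5
cz_1 = 6
w_1 = 3
h_1 = 5
cx_2 = 8
cy_2 = 8
cz_2 = 0.5
w_2 = 4.5
d_2 = 3
cx_3 = 4.5
cy_3 = 2.5
cz_3 = 4.5
cy_4 = 10
cz_4 = 8.5
w_4 = 4.5
d_4 = 4.5
h_4 = 5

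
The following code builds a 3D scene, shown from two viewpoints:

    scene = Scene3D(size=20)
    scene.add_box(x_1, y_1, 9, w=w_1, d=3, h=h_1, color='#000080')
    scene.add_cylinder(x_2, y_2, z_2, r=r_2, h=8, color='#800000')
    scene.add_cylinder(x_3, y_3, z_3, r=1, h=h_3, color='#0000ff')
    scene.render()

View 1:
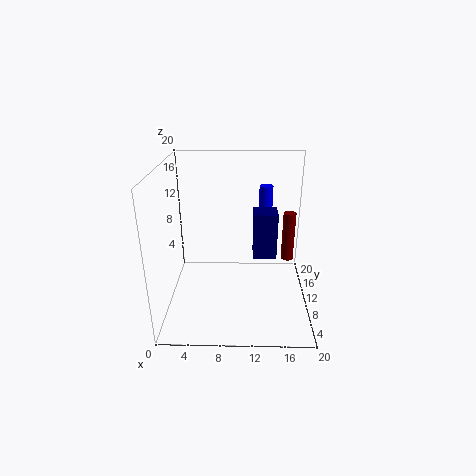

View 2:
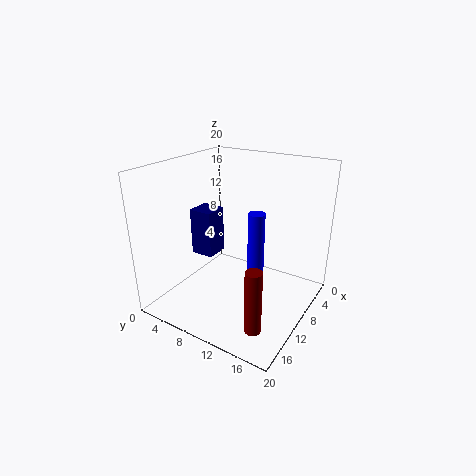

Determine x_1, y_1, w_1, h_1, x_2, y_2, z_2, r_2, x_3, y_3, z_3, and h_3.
x_1 = 12
y_1 = 6
w_1 = 3
h_1 = 6
x_2 = 18
y_2 = 17
z_2 = 3
r_2 = 1
x_3 = 14
y_3 = 15
z_3 = 7
h_3 = 9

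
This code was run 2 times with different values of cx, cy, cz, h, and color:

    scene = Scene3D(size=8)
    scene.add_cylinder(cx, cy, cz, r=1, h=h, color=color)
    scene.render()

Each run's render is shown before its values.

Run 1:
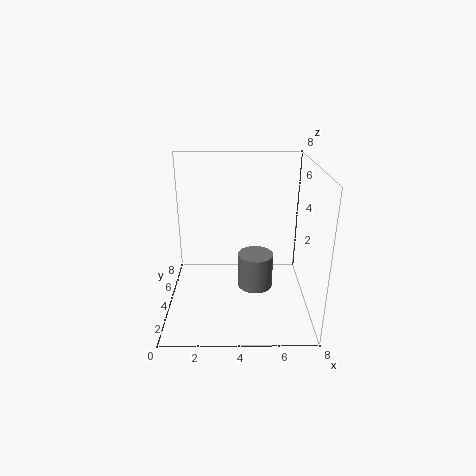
cx = 5, cy = 4, cz = 1, h = 2, color = 'gray'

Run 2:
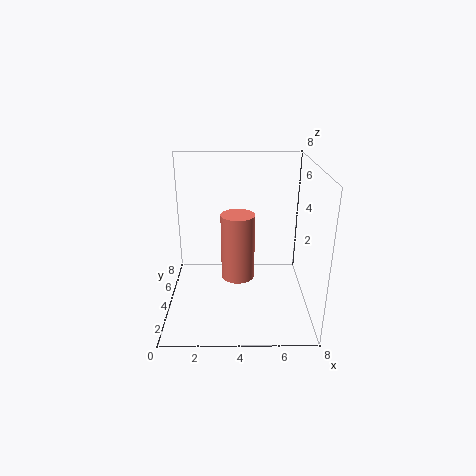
cx = 4, cy = 5, cz = 1, h = 4, color = 'salmon'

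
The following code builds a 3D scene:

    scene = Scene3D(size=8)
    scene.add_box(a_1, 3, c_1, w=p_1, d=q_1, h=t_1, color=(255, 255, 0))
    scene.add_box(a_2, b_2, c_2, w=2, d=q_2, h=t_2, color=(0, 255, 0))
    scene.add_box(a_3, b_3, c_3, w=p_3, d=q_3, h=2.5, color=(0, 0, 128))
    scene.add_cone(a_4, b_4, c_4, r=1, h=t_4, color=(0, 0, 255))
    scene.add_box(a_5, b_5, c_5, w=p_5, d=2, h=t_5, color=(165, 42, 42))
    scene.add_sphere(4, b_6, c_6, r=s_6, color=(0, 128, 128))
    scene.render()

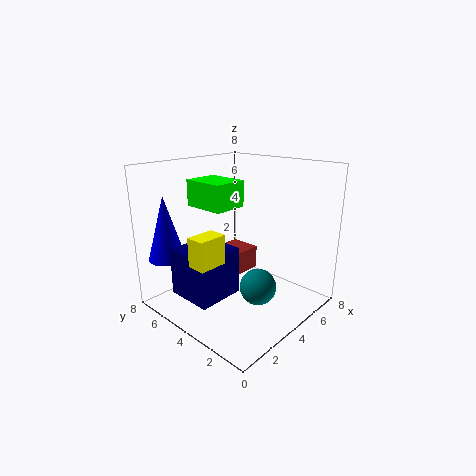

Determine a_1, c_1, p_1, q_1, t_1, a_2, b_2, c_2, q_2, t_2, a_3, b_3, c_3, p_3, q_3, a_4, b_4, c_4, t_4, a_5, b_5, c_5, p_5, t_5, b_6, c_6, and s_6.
a_1 = 0.5, c_1 = 3.5, p_1 = 1.5, q_1 = 1, t_1 = 1.5, a_2 = 3, b_2 = 4.5, c_2 = 5.5, q_2 = 2.5, t_2 = 1.5, a_3 = 0.5, b_3 = 3, c_3 = 1.5, p_3 = 2.5, q_3 = 2.5, a_4 = 1, b_4 = 6.5, c_4 = 3, t_4 = 3.5, a_5 = 5.5, b_5 = 5.5, c_5 = 0.5, p_5 = 2, t_5 = 1.5, b_6 = 2.5, c_6 = 1.5, s_6 = 1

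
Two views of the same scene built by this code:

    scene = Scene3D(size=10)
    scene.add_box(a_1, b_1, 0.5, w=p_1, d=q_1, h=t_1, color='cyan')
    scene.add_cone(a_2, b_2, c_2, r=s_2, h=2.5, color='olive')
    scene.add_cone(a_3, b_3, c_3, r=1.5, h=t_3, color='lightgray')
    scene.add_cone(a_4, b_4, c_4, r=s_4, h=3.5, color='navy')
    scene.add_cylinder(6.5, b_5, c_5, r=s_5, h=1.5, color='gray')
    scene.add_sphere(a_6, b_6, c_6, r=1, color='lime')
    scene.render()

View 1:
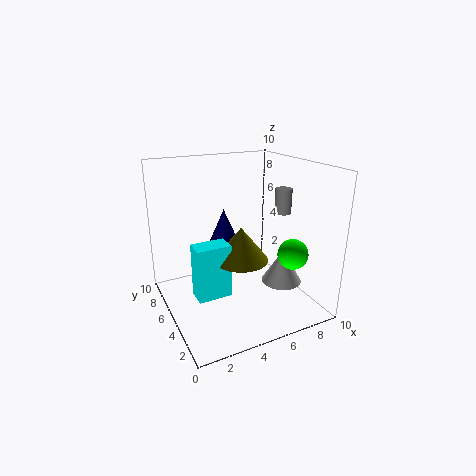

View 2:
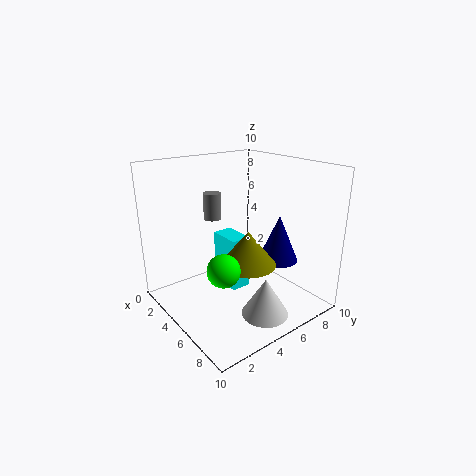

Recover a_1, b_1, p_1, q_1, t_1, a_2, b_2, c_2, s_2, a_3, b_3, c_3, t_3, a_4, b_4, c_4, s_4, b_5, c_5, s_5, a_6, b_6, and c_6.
a_1 = 2; b_1 = 5; p_1 = 2.5; q_1 = 1.5; t_1 = 4; a_2 = 5.5; b_2 = 5.5; c_2 = 3; s_2 = 2; a_3 = 8.5; b_3 = 4.5; c_3 = 1; t_3 = 2.5; a_4 = 5.5; b_4 = 8.5; c_4 = 2.5; s_4 = 1.5; b_5 = 2; c_5 = 7.5; s_5 = 0.5; a_6 = 7.5; b_6 = 2; c_6 = 4.5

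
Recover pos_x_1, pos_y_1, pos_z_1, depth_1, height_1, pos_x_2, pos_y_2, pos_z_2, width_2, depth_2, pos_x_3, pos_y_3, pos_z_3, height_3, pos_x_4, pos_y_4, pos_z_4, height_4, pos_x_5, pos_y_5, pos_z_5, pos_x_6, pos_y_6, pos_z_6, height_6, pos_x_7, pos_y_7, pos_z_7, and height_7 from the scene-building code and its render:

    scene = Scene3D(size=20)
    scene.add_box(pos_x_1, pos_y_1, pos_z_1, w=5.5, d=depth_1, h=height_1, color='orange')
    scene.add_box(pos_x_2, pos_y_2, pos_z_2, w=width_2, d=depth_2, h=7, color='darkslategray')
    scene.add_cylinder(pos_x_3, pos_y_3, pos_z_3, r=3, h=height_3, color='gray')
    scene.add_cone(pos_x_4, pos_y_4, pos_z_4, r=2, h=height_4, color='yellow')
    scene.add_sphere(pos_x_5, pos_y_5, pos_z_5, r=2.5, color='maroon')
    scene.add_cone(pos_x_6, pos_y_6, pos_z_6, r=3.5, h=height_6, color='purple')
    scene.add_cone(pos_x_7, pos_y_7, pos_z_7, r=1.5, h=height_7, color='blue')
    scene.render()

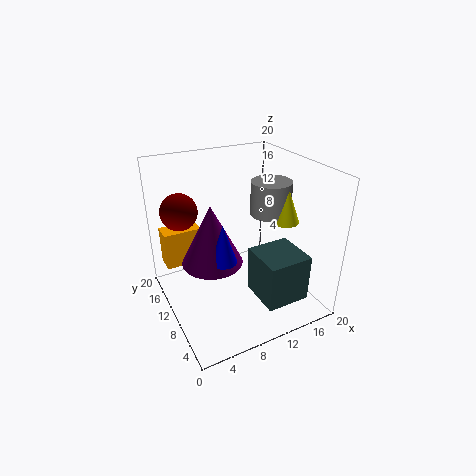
pos_x_1 = 1
pos_y_1 = 15
pos_z_1 = 4.5
depth_1 = 3
height_1 = 5.5
pos_x_2 = 12
pos_y_2 = 4
pos_z_2 = 0.5
width_2 = 6.5
depth_2 = 6.5
pos_x_3 = 16.5
pos_y_3 = 12
pos_z_3 = 11.5
height_3 = 5
pos_x_4 = 17.5
pos_y_4 = 9.5
pos_z_4 = 11
height_4 = 5.5
pos_x_5 = 3
pos_y_5 = 13.5
pos_z_5 = 14
pos_x_6 = 4
pos_y_6 = 5
pos_z_6 = 11
height_6 = 7
pos_x_7 = 4.5
pos_y_7 = 3
pos_z_7 = 12
height_7 = 4.5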